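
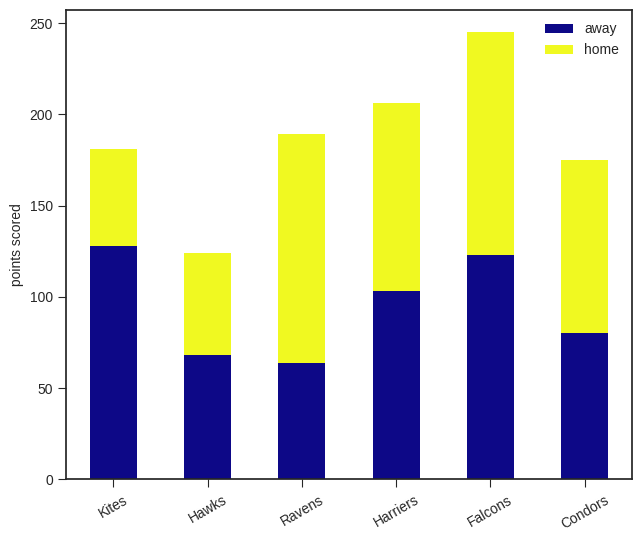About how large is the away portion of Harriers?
away top ≈ 100, bottom ≈ 0; segment ≈ 100.

≈ 100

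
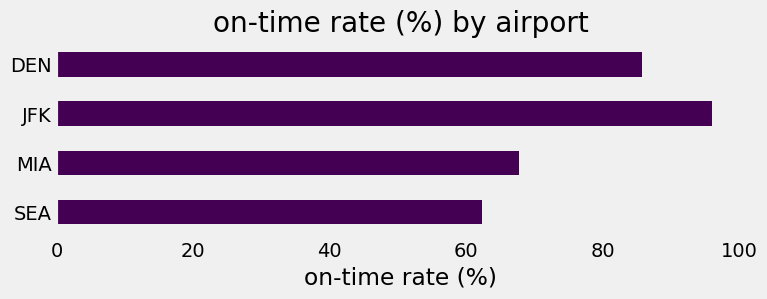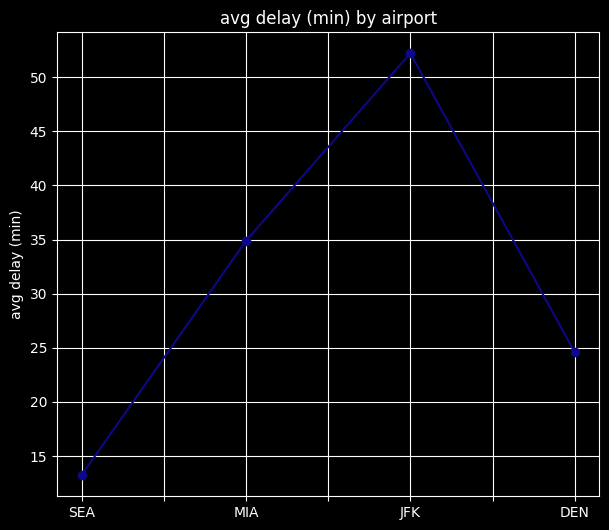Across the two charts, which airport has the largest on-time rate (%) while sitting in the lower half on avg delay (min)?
DEN

Chart 2 median avg delay (min) ≈ 30; below-median airports: SEA, DEN. Among those, DEN has the highest on-time rate (%) (≈ 90).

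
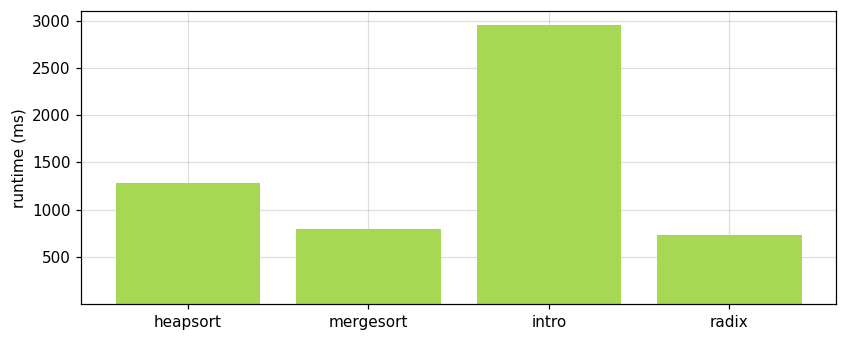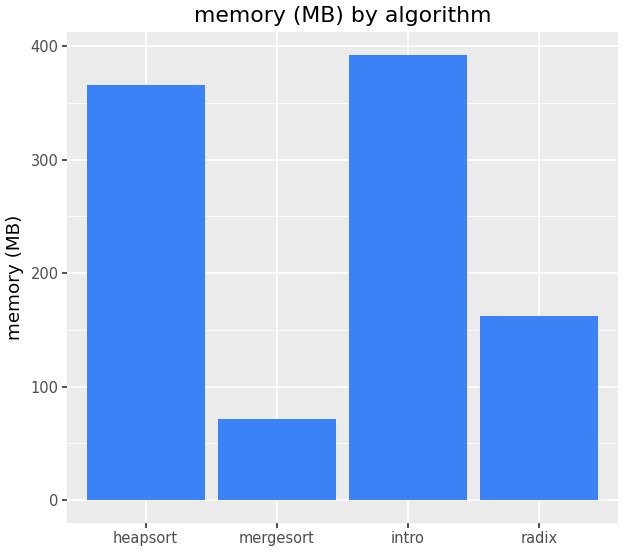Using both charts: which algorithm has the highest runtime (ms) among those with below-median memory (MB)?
Chart 2 median memory (MB) ≈ 250; below-median algorithms: mergesort, radix. Among those, mergesort has the highest runtime (ms) (≈ 1000).

mergesort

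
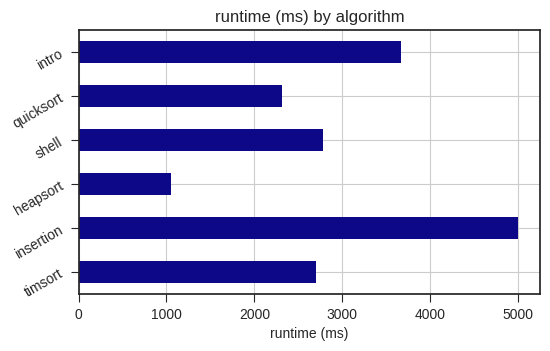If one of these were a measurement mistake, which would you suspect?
insertion ≈ 5000; the rest sit between ≈ 1000 and ≈ 3500.

insertion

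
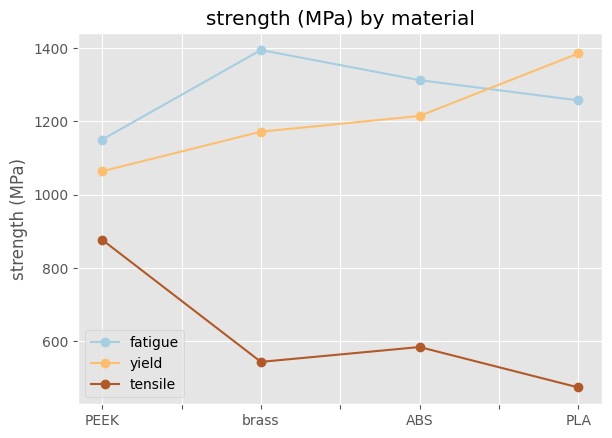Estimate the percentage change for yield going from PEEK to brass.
≈ +9.1%

PEEK ≈ 1100, brass ≈ 1200; (1200 − 1100) / 1100 ≈ +9.1%.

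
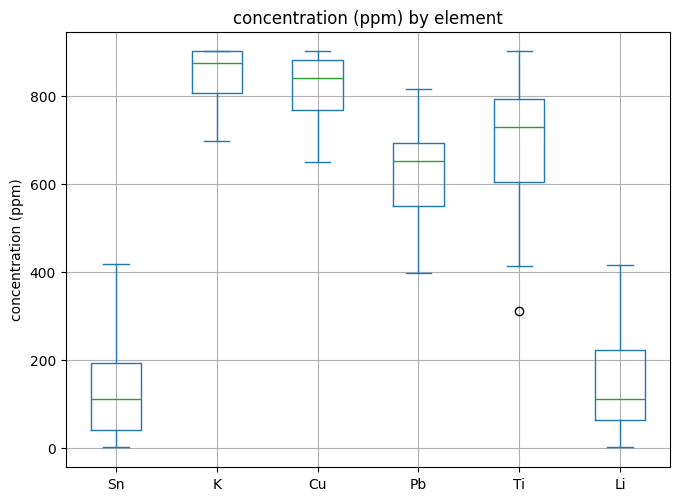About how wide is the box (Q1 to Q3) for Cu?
≈ 100

Q3 ≈ 900, Q1 ≈ 800; IQR ≈ 100.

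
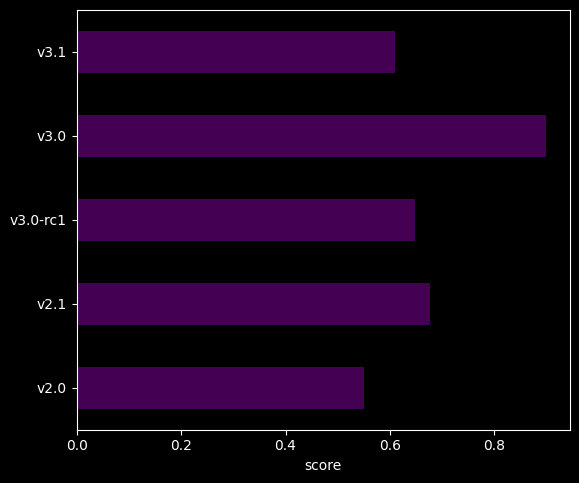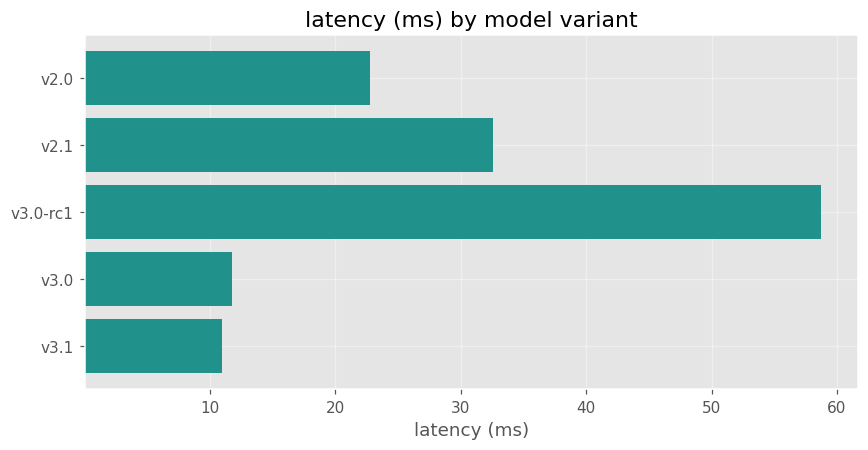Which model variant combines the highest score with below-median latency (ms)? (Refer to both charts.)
v3.0

Chart 2 median latency (ms) ≈ 20; below-median model variants: v3.0, v3.1. Among those, v3.0 has the highest score (≈ 0.9).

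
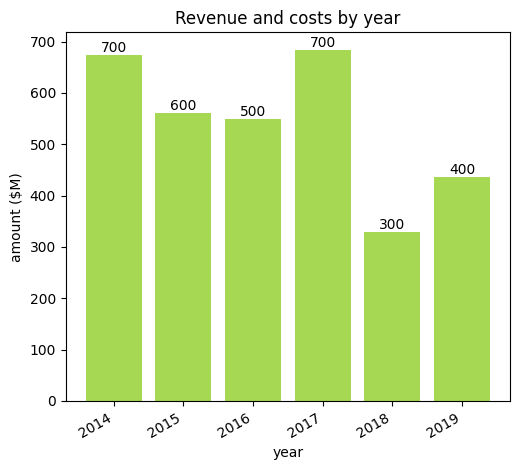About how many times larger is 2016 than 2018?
≈ 1.67×

2016 ≈ 500, 2018 ≈ 300; 500/300 ≈ 1.67.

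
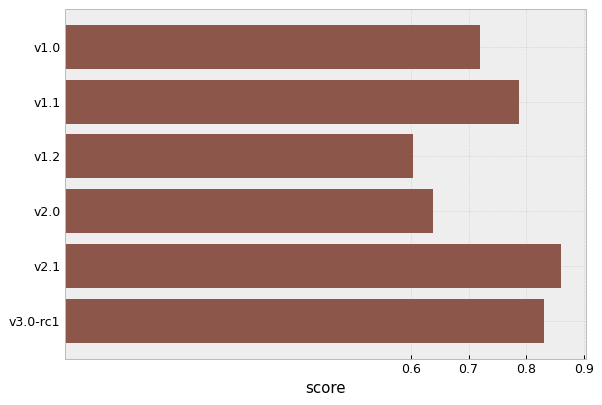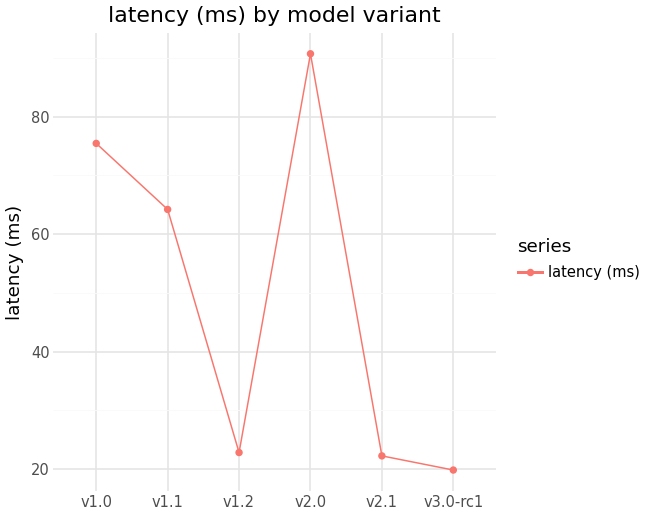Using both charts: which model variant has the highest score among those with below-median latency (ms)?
Chart 2 median latency (ms) ≈ 40; below-median model variants: v1.2, v2.1, v3.0-rc1. Among those, v2.1 has the highest score (≈ 0.9).

v2.1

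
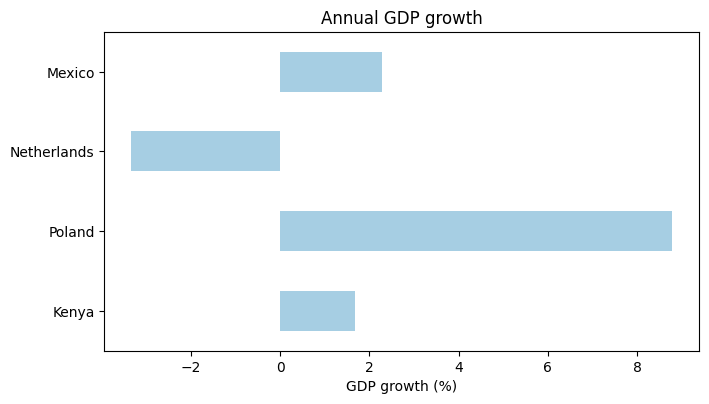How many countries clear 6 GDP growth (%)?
Above 6: Poland.

1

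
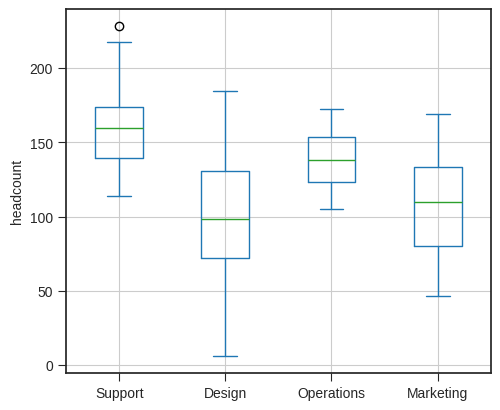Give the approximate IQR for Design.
Q3 ≈ 130, Q1 ≈ 70; IQR ≈ 60.

≈ 60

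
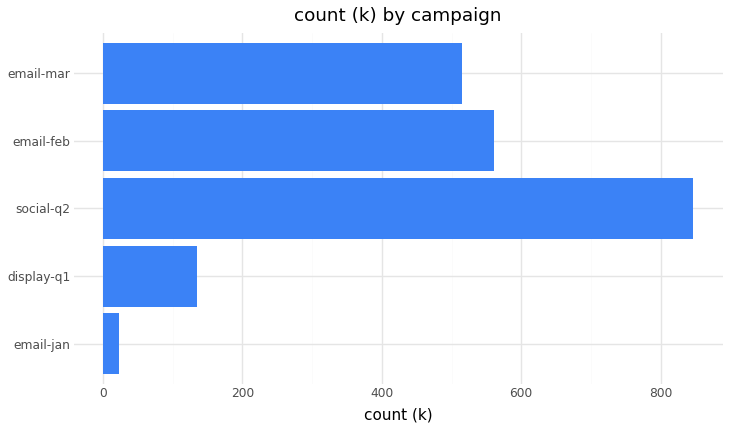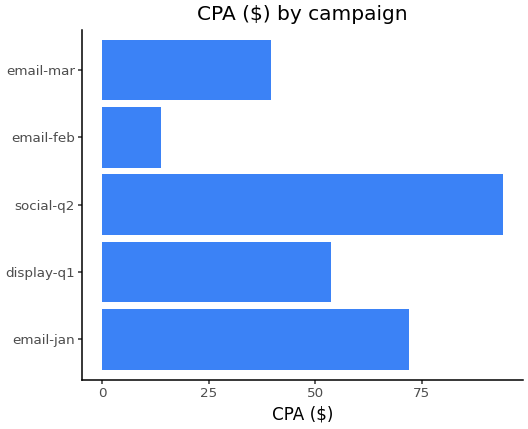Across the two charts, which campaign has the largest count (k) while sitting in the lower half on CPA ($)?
Chart 2 median CPA ($) ≈ 50; below-median campaigns: email-feb, email-mar. Among those, email-feb has the highest count (k) (≈ 600).

email-feb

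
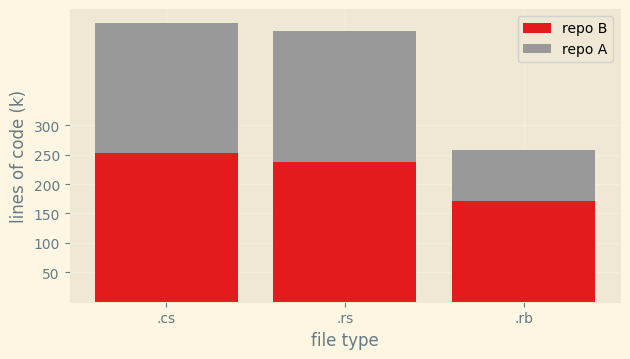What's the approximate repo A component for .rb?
repo A top ≈ 250, bottom ≈ 150; segment ≈ 100.

≈ 100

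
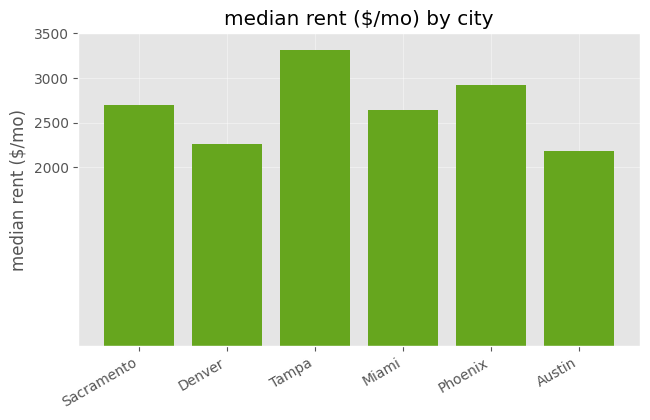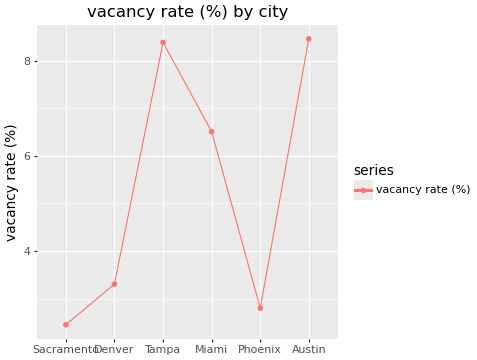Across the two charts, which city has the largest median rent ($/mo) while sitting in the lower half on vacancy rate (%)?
Phoenix

Chart 2 median vacancy rate (%) ≈ 5; below-median cities: Sacramento, Denver, Phoenix. Among those, Phoenix has the highest median rent ($/mo) (≈ 3000).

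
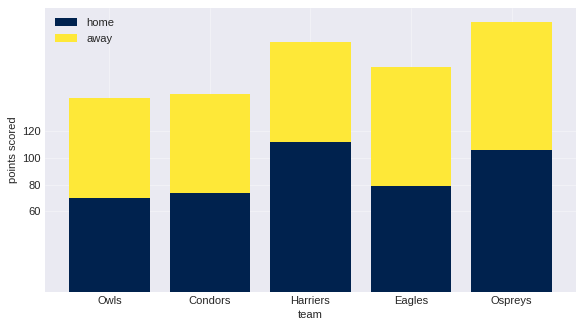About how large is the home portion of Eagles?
home top ≈ 80, bottom ≈ 0; segment ≈ 80.

≈ 80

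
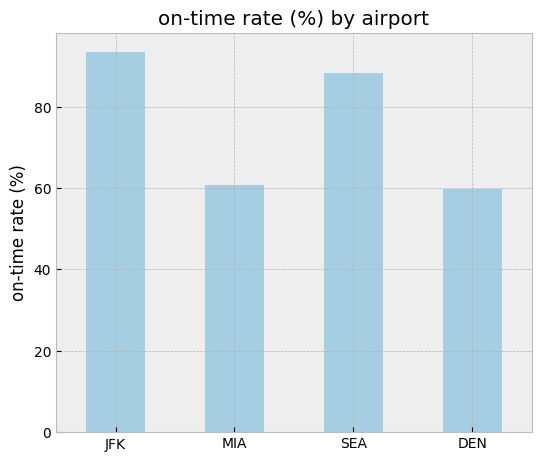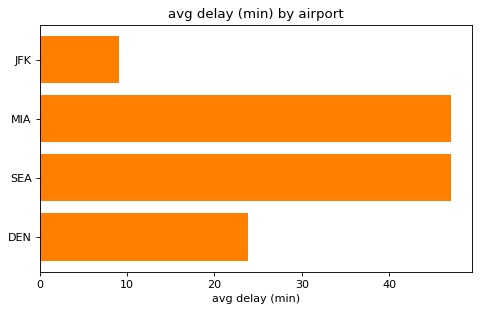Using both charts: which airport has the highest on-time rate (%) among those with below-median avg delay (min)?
Chart 2 median avg delay (min) ≈ 35; below-median airports: JFK, DEN. Among those, JFK has the highest on-time rate (%) (≈ 90).

JFK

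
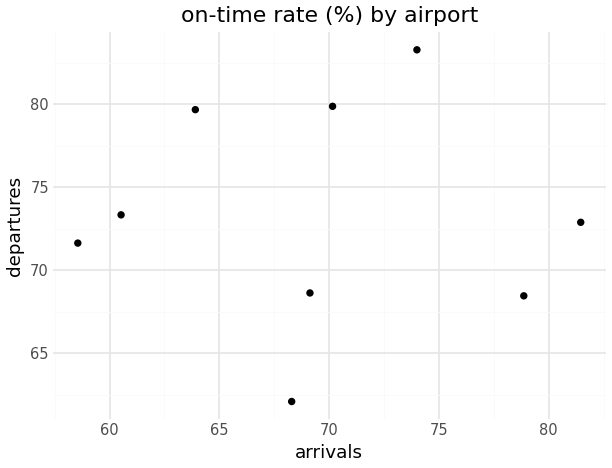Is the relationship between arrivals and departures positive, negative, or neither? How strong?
no clear correlation

Points are roughly uncorrelated; weak (|r| ≈ 0.0).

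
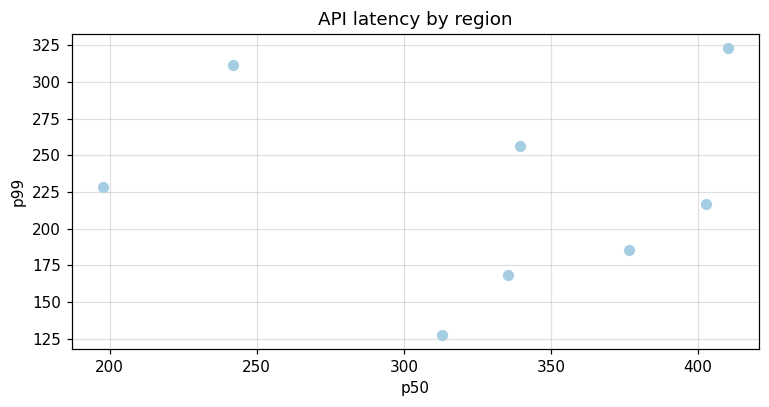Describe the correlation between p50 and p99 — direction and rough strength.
no clear correlation

Points are roughly uncorrelated; weak (|r| ≈ 0.0).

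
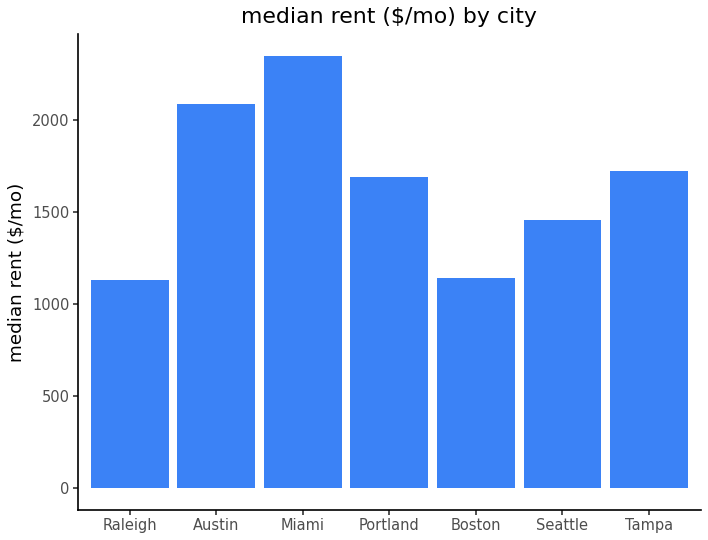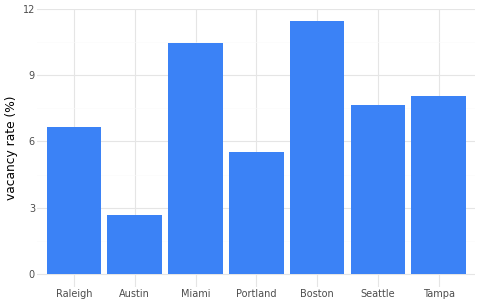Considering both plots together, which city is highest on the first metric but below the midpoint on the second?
Austin

Chart 2 median vacancy rate (%) ≈ 8; below-median cities: Raleigh, Austin, Portland. Among those, Austin has the highest median rent ($/mo) (≈ 2000).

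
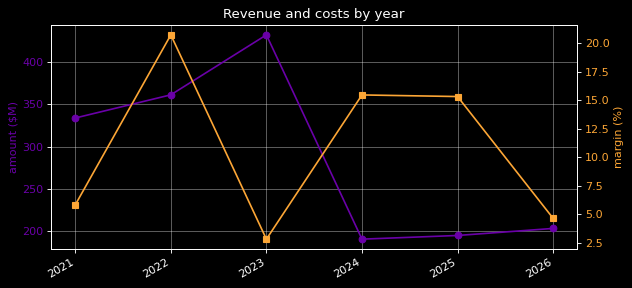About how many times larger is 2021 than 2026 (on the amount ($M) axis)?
2021 ≈ 325, 2026 ≈ 200; 325/200 ≈ 1.62.

≈ 1.62×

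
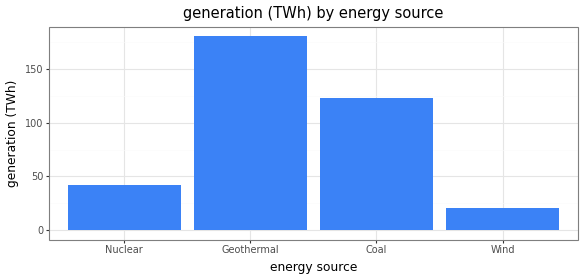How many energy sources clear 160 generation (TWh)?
Above 160: Geothermal.

1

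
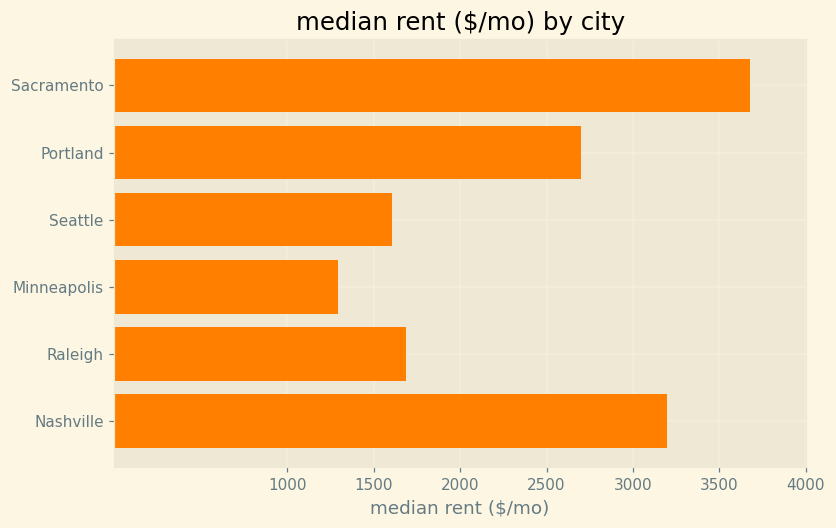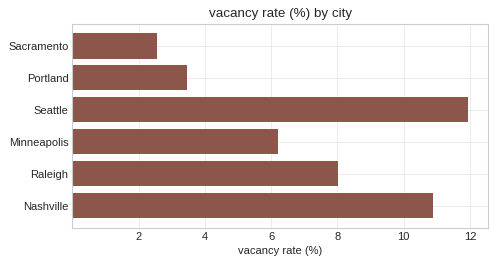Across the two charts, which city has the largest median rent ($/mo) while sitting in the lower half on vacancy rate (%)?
Sacramento

Chart 2 median vacancy rate (%) ≈ 8; below-median cities: Sacramento, Portland, Minneapolis. Among those, Sacramento has the highest median rent ($/mo) (≈ 3500).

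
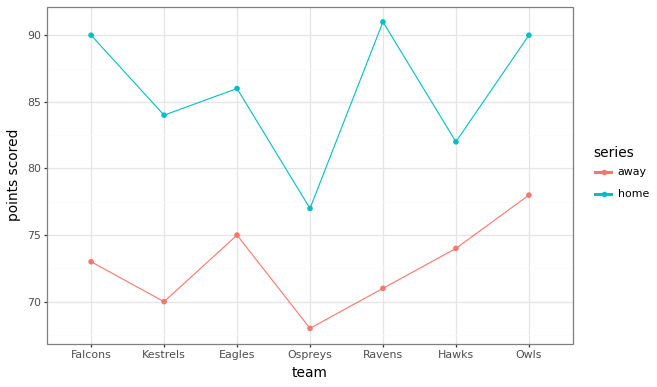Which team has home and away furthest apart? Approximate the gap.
Ravens, ≈ 20

Ravens: home ≈ 92, away ≈ 72 → gap ≈ 20. Next-largest (Falcons) is only ≈ 18.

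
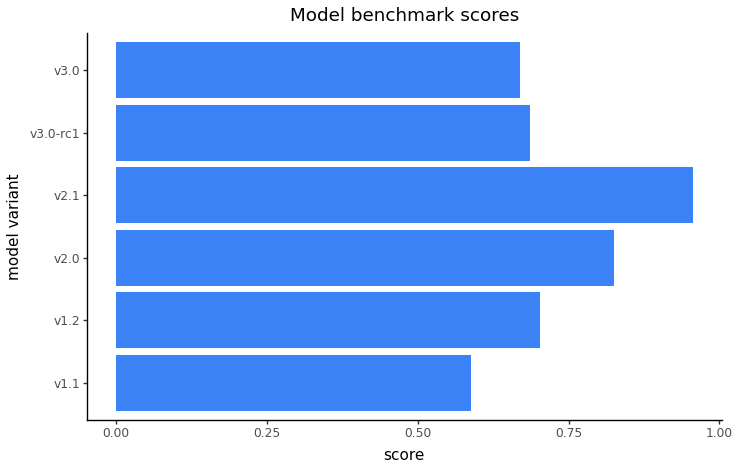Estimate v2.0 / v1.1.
v2.0 ≈ 0.8, v1.1 ≈ 0.6; 0.8/0.6 ≈ 1.33.

≈ 1.33×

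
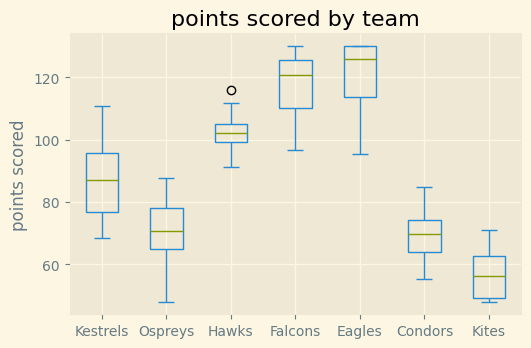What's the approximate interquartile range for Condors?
Q3 ≈ 70, Q1 ≈ 60; IQR ≈ 10.

≈ 10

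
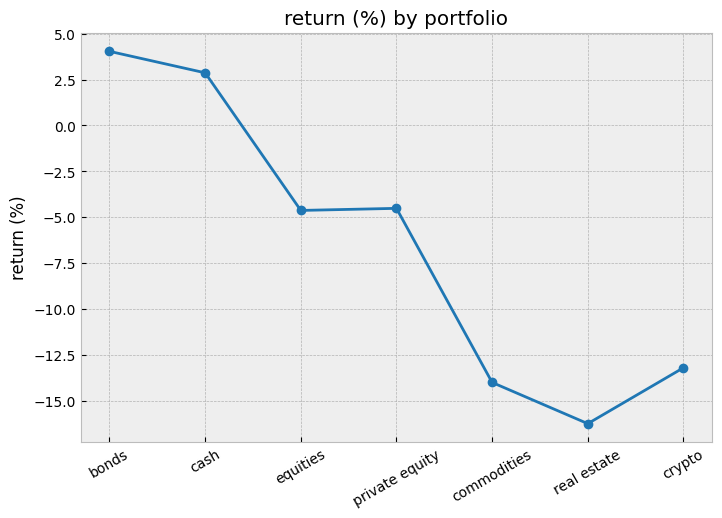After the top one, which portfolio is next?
cash

Top 3: bonds ≈ 4, cash ≈ 2, private equity ≈ -4.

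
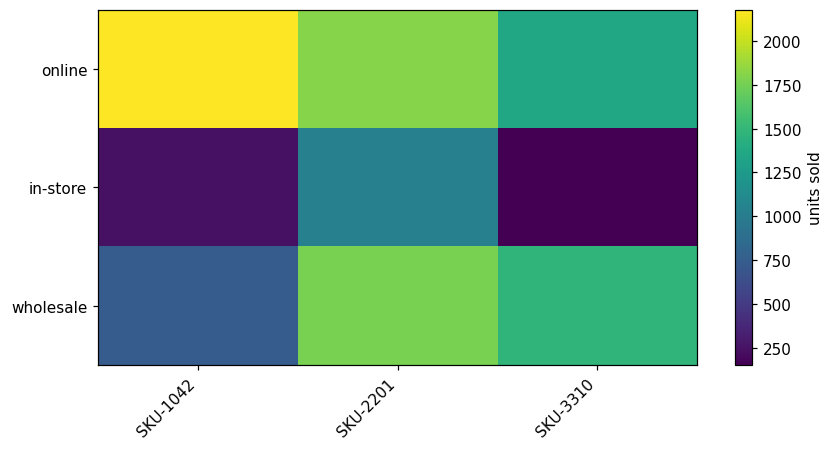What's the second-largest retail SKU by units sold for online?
Top 3 for online: SKU-1042 ≈ 2200, SKU-2201 ≈ 1800, SKU-3310 ≈ 1400.

SKU-2201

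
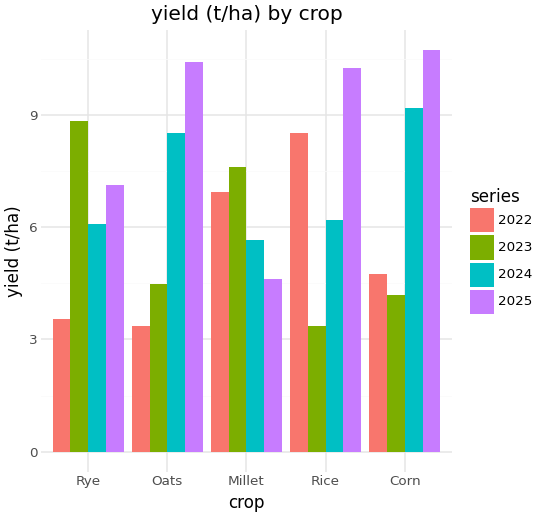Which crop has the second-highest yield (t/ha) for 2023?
Top 3 for 2023: Rye ≈ 9, Millet ≈ 8, Oats ≈ 4.

Millet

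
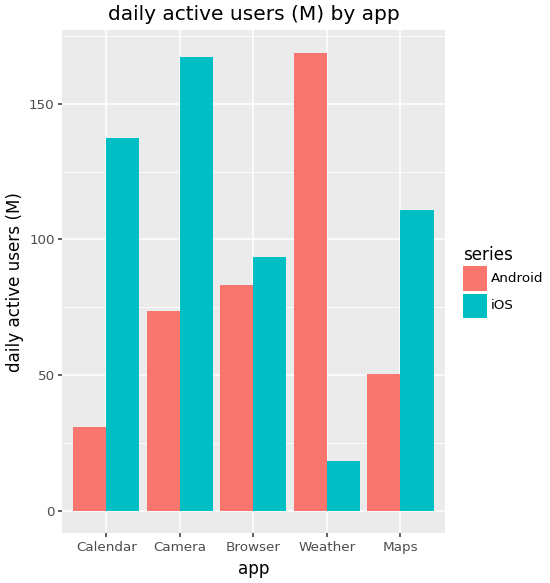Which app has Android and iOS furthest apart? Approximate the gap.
Weather, ≈ 140 M

Weather: Android ≈ 160, iOS ≈ 20 → gap ≈ 140. Next-largest (Calendar) is only ≈ 100.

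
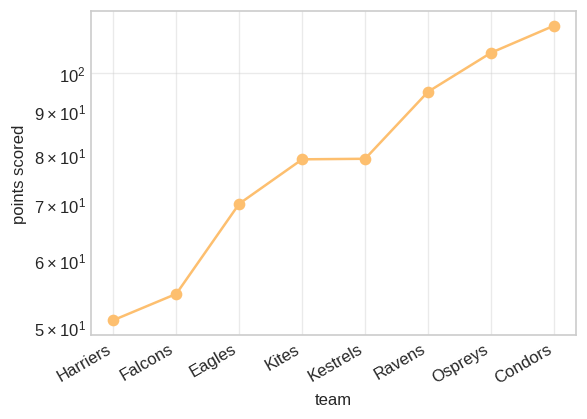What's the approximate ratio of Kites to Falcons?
≈ 1.6×

Kites ≈ 80, Falcons ≈ 50; 80/50 ≈ 1.6.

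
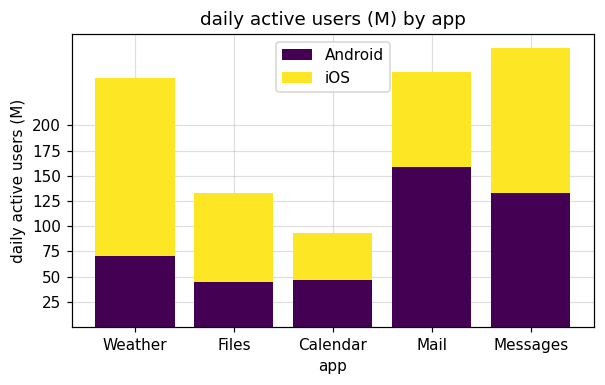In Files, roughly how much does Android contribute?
Android top ≈ 50, bottom ≈ 0; segment ≈ 50.

≈ 50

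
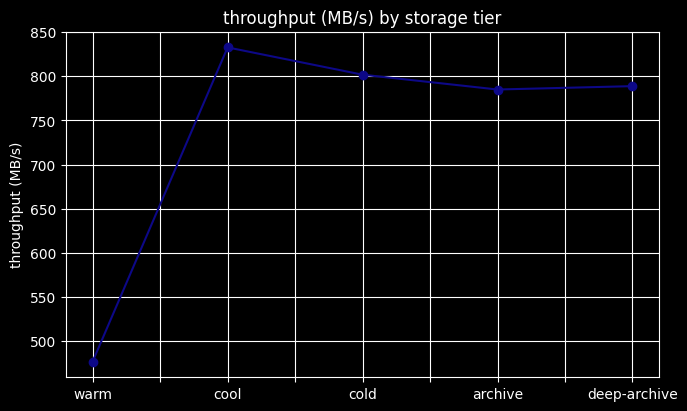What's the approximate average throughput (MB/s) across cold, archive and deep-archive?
≈ 800

(800 + 800 + 800) / 3 ≈ 800.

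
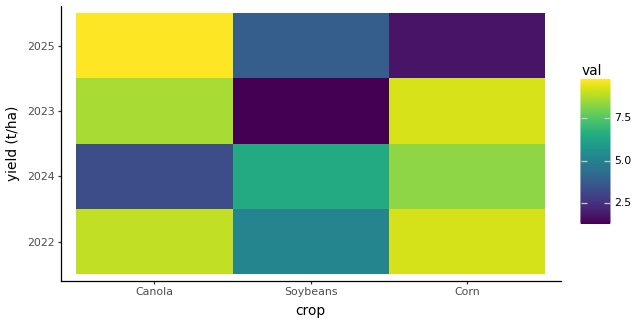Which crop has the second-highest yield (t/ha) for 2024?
Top 3 for 2024: Corn ≈ 8, Soybeans ≈ 6, Canola ≈ 3.

Soybeans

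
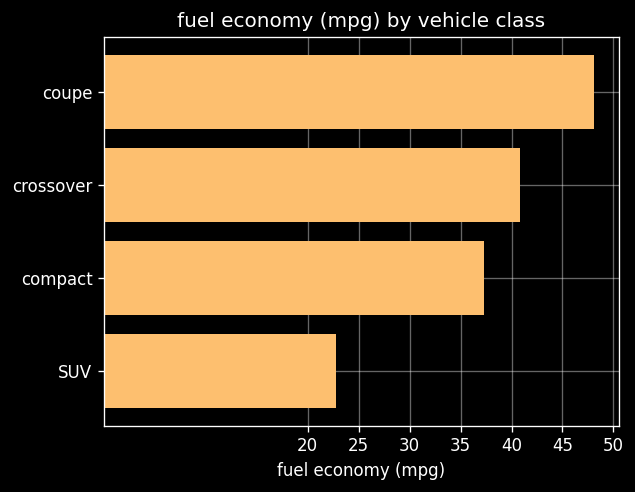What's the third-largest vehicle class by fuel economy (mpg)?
compact

Top 4: coupe ≈ 50, crossover ≈ 40, compact ≈ 35, SUV ≈ 25.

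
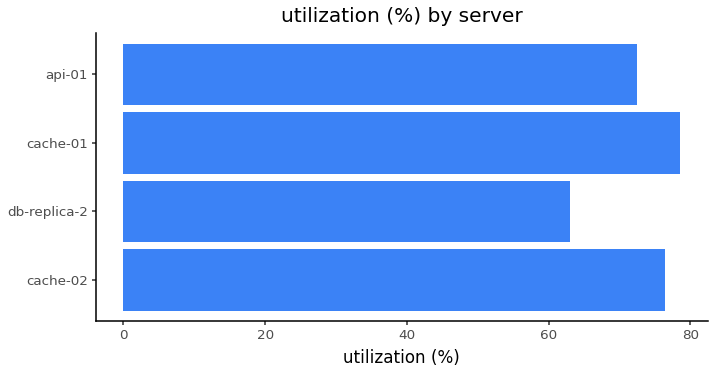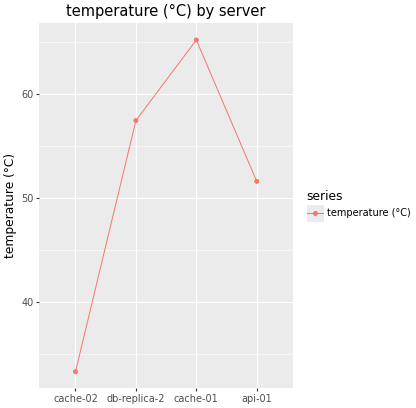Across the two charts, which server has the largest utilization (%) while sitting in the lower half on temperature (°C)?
Chart 2 median temperature (°C) ≈ 50; below-median servers: cache-02, api-01. Among those, cache-02 has the highest utilization (%) (≈ 80).

cache-02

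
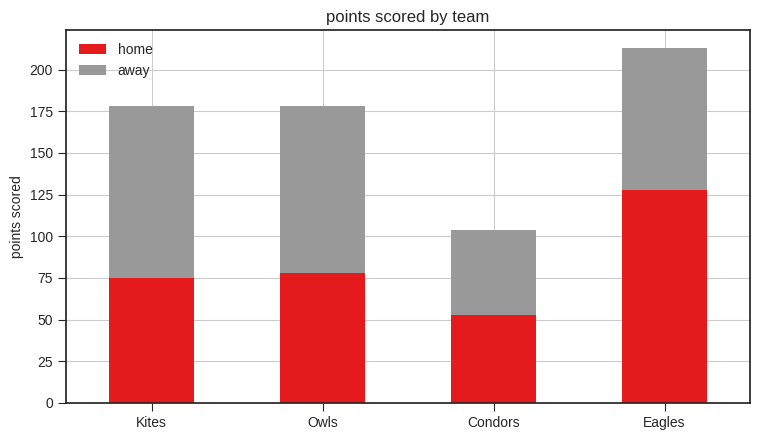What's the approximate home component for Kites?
≈ 80

home top ≈ 80, bottom ≈ 0; segment ≈ 80.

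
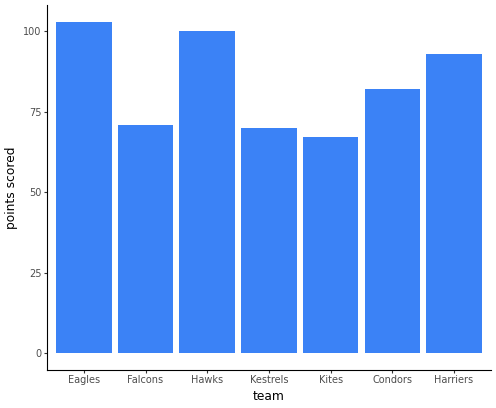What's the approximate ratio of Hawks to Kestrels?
≈ 1.43×

Hawks ≈ 100, Kestrels ≈ 70; 100/70 ≈ 1.43.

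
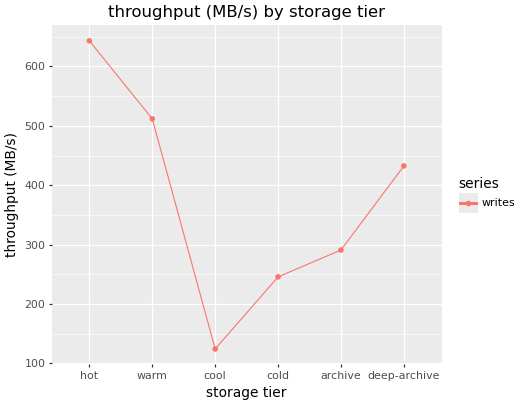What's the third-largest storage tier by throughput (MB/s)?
deep-archive

Top 4: hot ≈ 650, warm ≈ 500, deep-archive ≈ 450, archive ≈ 300.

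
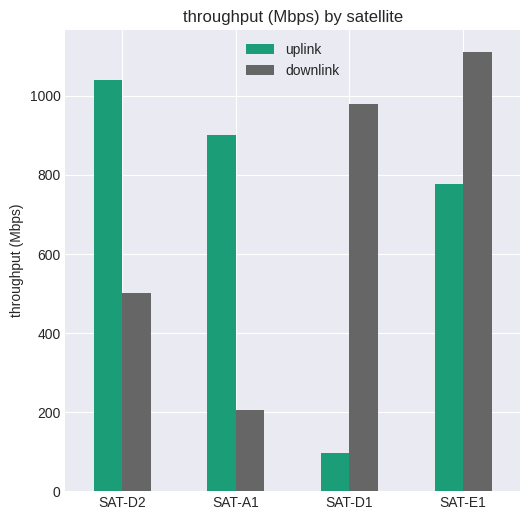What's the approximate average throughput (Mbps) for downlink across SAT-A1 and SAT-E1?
≈ 650

(200 + 1100) / 2 ≈ 650.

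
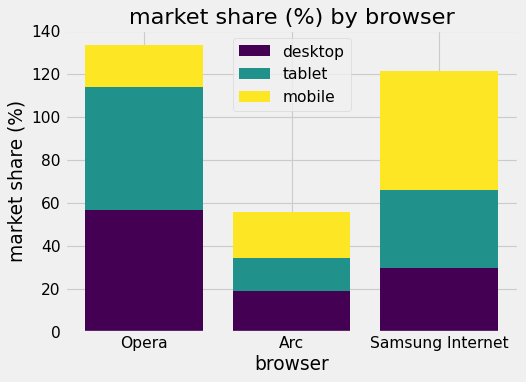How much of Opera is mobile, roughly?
≈ 20

mobile top ≈ 140, bottom ≈ 120; segment ≈ 20.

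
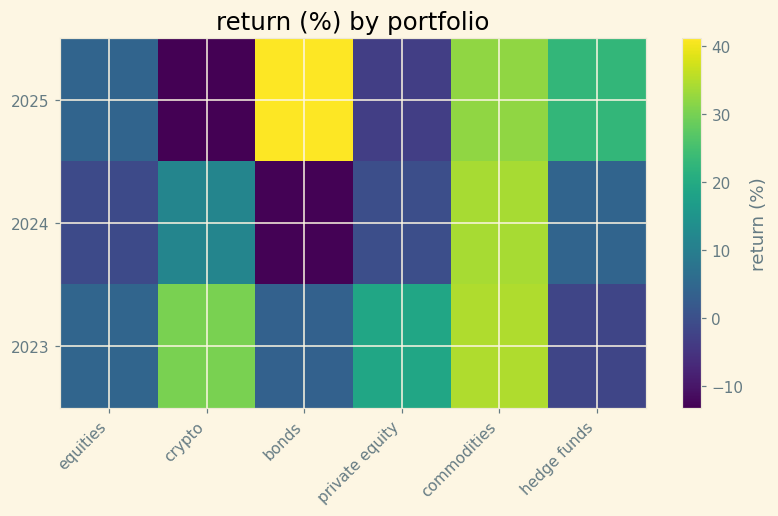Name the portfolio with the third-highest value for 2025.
Top 4 for 2025: bonds ≈ 40, commodities ≈ 30, hedge funds ≈ 25, equities ≈ 5.

hedge funds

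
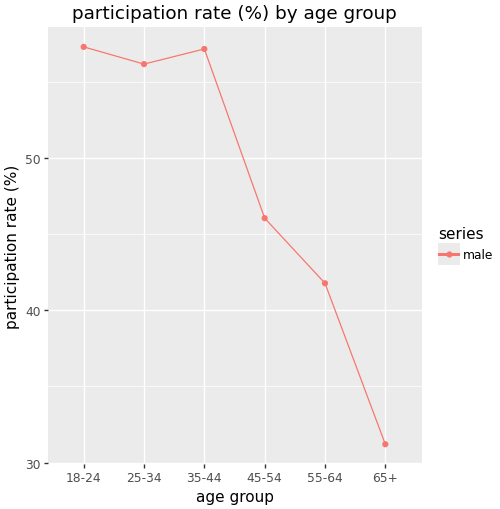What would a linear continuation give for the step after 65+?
≈ 22.5

Last three: 45, 40, 30 → slope ≈ -7.5/step → next ≈ 22.5.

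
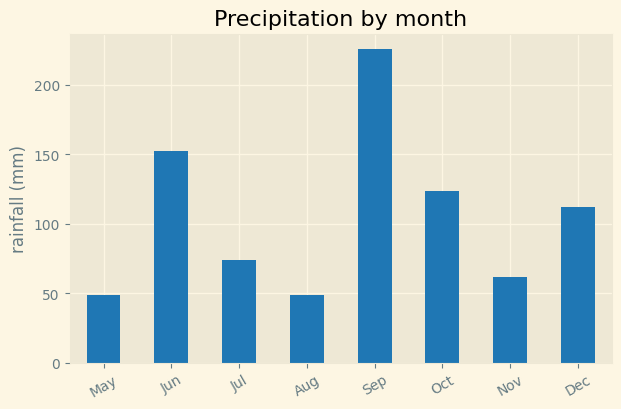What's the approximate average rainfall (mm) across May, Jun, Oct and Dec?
≈ 110

(40 + 160 + 120 + 120) / 4 ≈ 110.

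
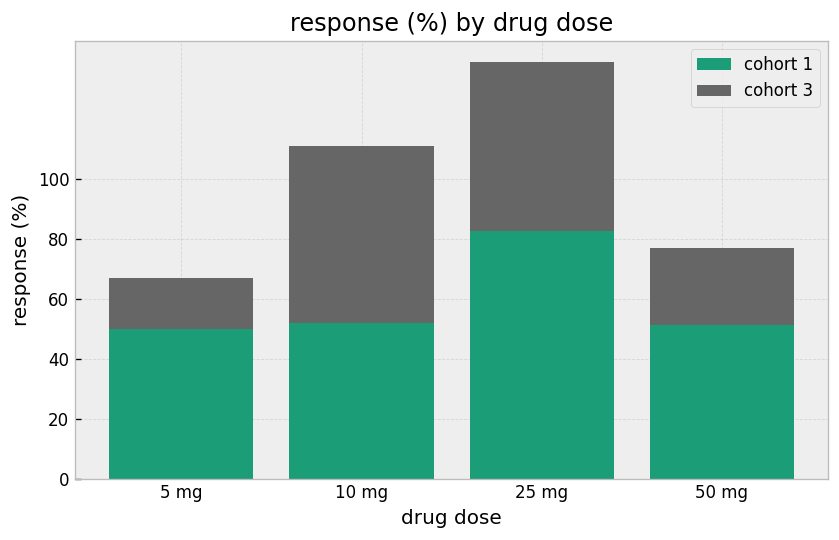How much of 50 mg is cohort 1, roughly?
cohort 1 top ≈ 60, bottom ≈ 0; segment ≈ 60.

≈ 60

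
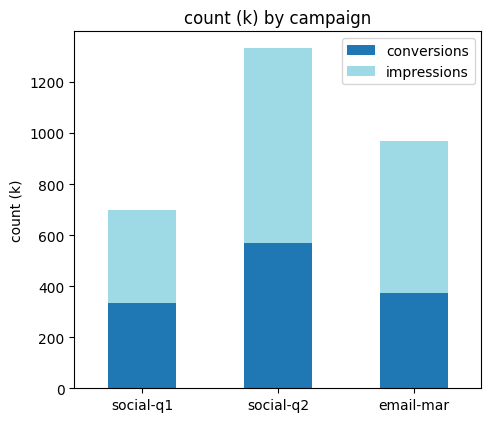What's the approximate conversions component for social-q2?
conversions top ≈ 600, bottom ≈ 0; segment ≈ 600.

≈ 600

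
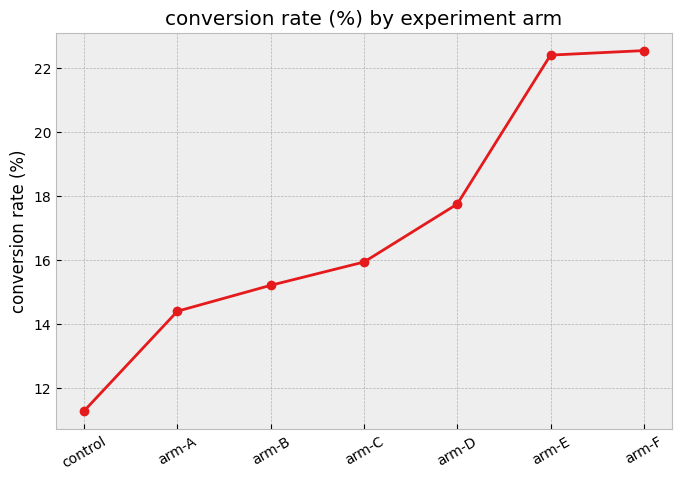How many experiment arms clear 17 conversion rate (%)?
Above 17: arm-D, arm-E, arm-F.

3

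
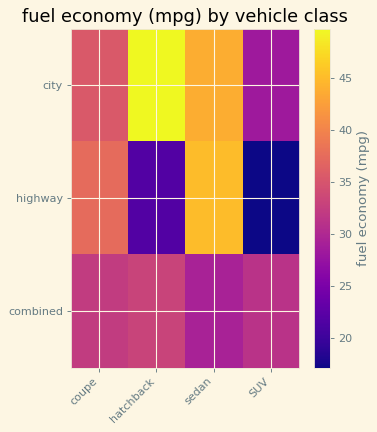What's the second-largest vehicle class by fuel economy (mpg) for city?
sedan

Top 3 for city: hatchback ≈ 50, sedan ≈ 45, coupe ≈ 35.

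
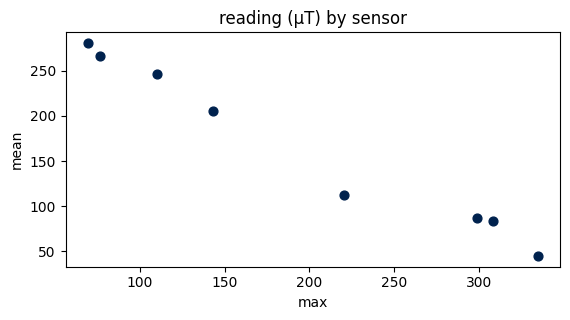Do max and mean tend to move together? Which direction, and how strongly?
Points are negatively correlated; strong (|r| ≈ 1.0).

negative, strong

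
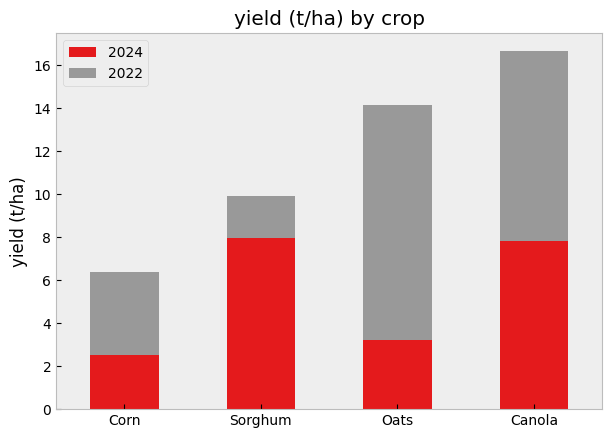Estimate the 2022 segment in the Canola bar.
2022 top ≈ 16, bottom ≈ 8; segment ≈ 8.

≈ 8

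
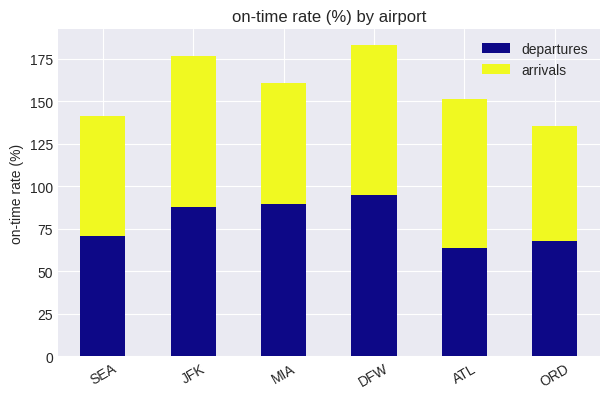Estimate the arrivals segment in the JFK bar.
arrivals top ≈ 180, bottom ≈ 80; segment ≈ 100.

≈ 100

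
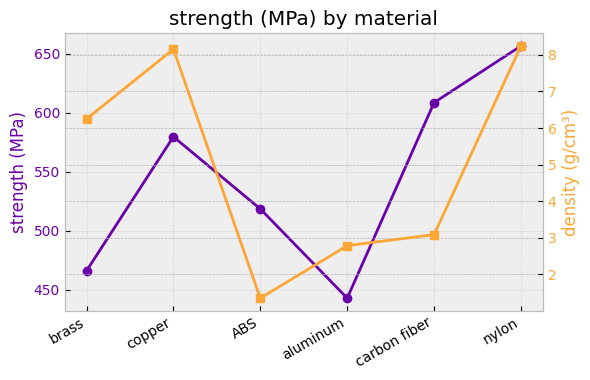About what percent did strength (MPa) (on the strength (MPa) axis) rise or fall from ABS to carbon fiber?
≈ +15.4%

ABS ≈ 520, carbon fiber ≈ 600; (600 − 520) / 520 ≈ +15.4%.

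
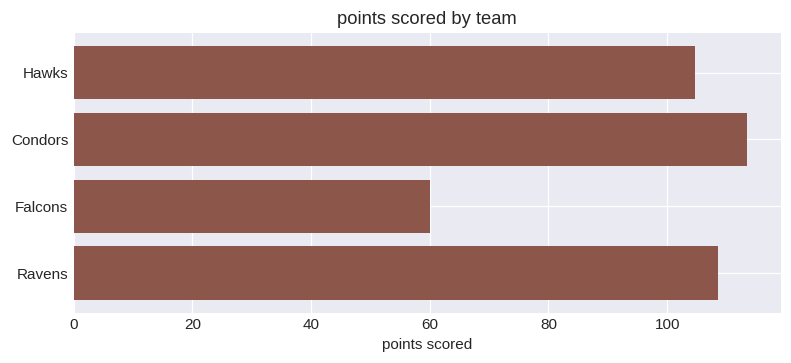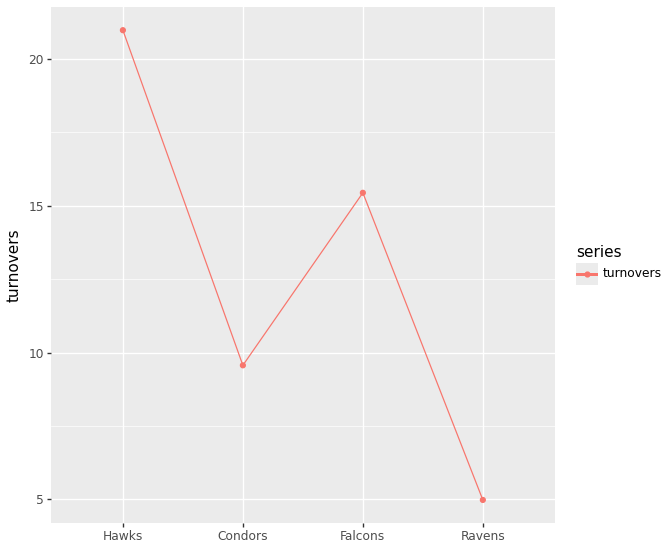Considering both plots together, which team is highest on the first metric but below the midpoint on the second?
Chart 2 median turnovers ≈ 12; below-median teams: Condors, Ravens. Among those, Condors has the highest points scored (≈ 120).

Condors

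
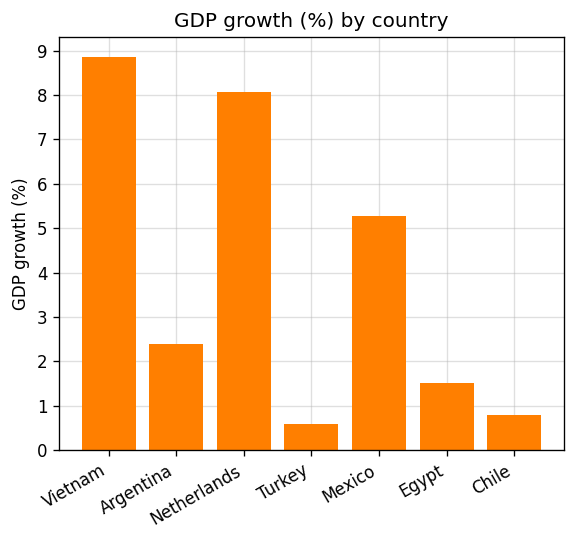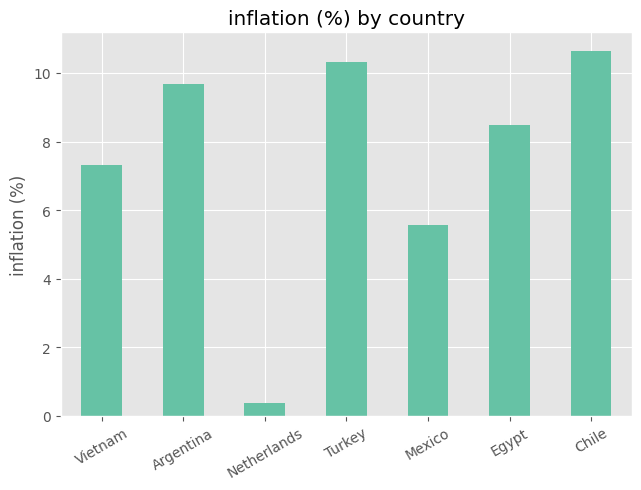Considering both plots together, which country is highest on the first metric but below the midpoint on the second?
Chart 2 median inflation (%) ≈ 8; below-median countries: Vietnam, Netherlands, Mexico. Among those, Vietnam has the highest GDP growth (%) (≈ 9).

Vietnam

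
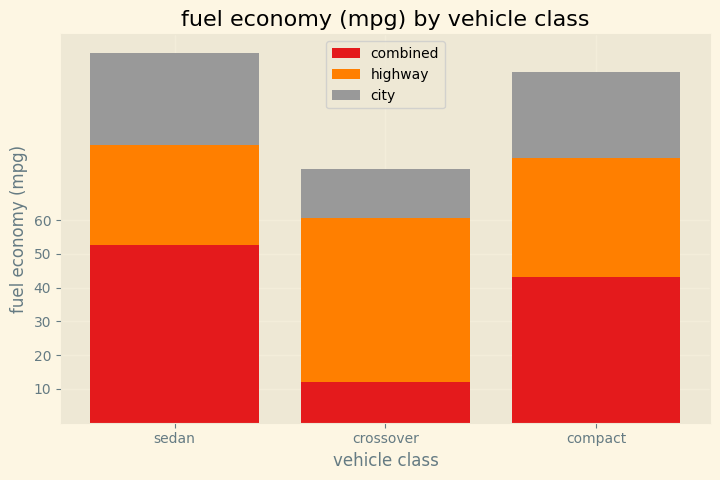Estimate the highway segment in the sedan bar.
highway top ≈ 80, bottom ≈ 50; segment ≈ 30.

≈ 30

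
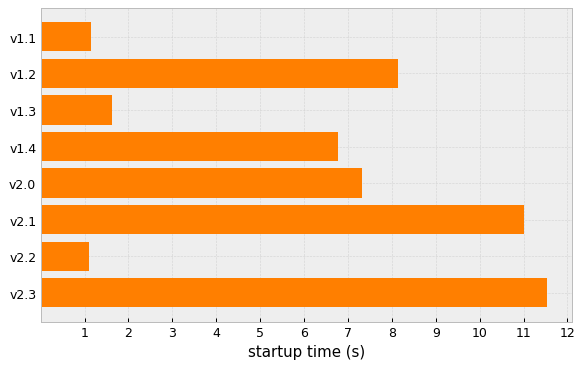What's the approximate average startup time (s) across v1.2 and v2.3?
≈ 10

(8 + 12) / 2 ≈ 10.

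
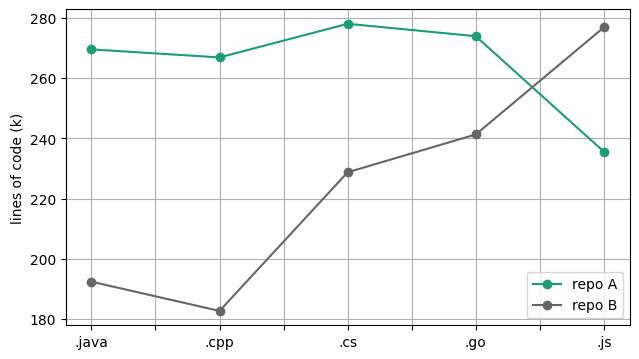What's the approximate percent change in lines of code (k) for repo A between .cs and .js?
.cs ≈ 280, .js ≈ 240; (240 − 280) / 280 ≈ -14.3%.

≈ -14.3%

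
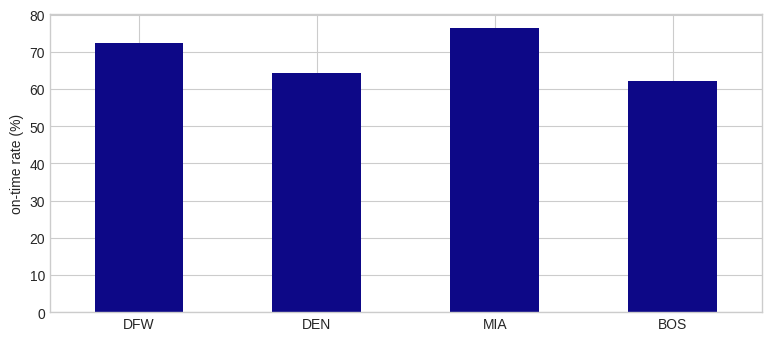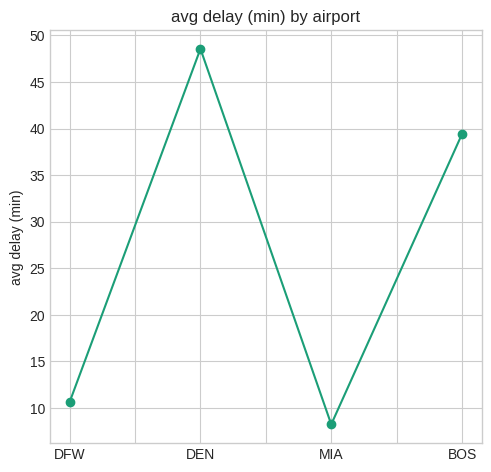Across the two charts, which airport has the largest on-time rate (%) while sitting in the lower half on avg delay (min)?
Chart 2 median avg delay (min) ≈ 25; below-median airports: DFW, MIA. Among those, MIA has the highest on-time rate (%) (≈ 80).

MIA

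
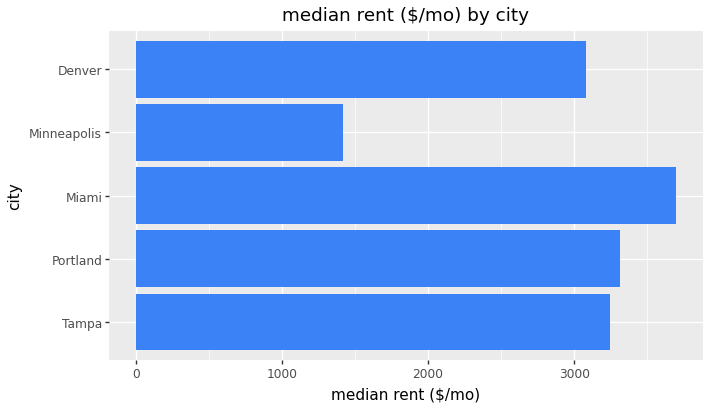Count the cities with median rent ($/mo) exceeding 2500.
4

Above 2500: Tampa, Portland, Miami, Denver.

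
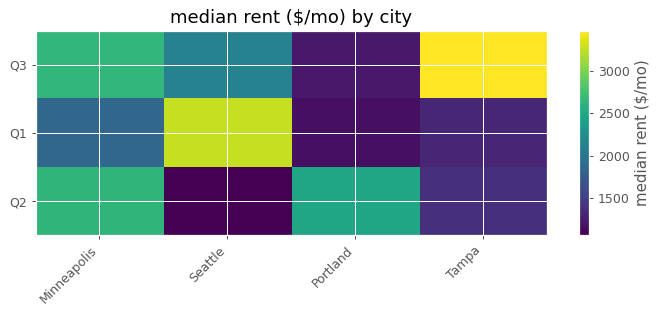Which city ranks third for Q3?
Seattle

Top 4 for Q3: Tampa ≈ 3500, Minneapolis ≈ 2500, Seattle ≈ 2000, Portland ≈ 1000.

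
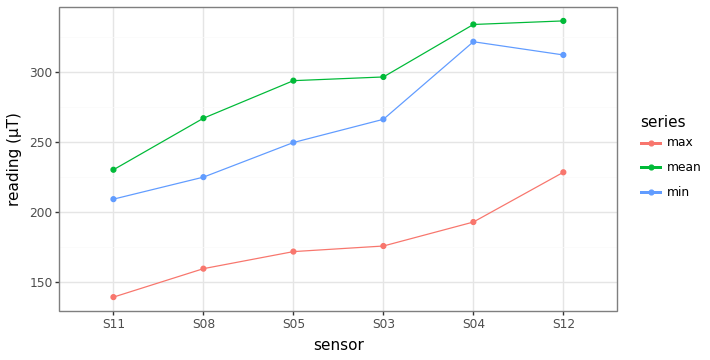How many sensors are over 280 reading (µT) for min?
2

Above 280: S04, S12.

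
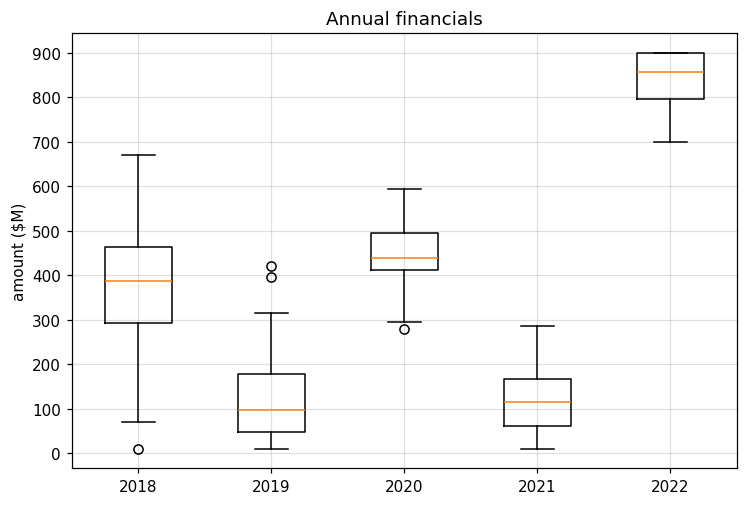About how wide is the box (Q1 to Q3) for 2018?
≈ 200

Q3 ≈ 500, Q1 ≈ 300; IQR ≈ 200.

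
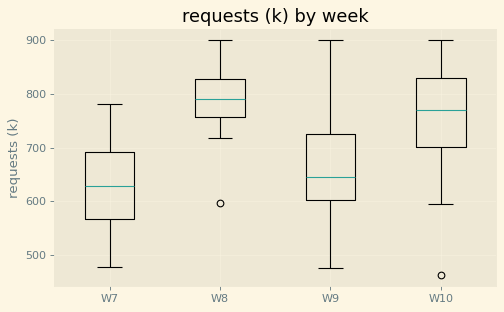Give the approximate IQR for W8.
≈ 60

Q3 ≈ 820, Q1 ≈ 760; IQR ≈ 60.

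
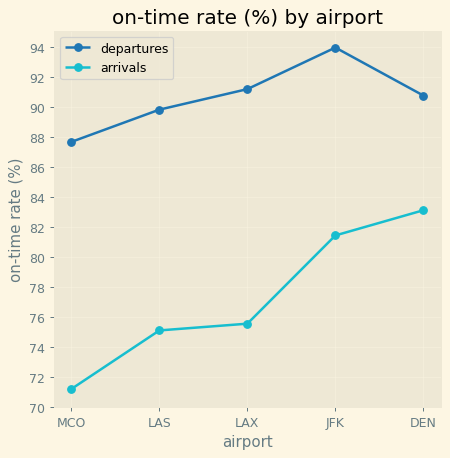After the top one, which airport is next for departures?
Top 3 for departures: JFK ≈ 94, LAX ≈ 92, DEN ≈ 90.

LAX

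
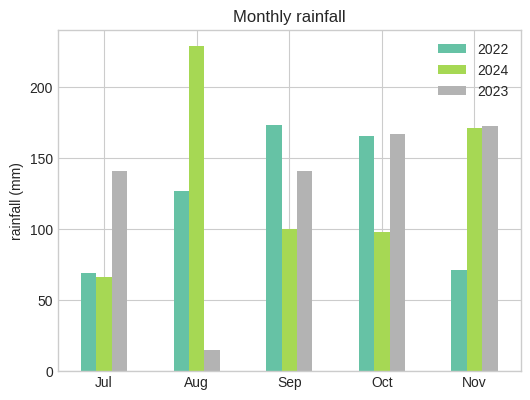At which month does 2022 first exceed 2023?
Jul: 2022 ≈ 60 vs 2023 ≈ 140 (not yet); Aug: 2022 ≈ 120 vs 2023 ≈ 20 (first crossover).

Aug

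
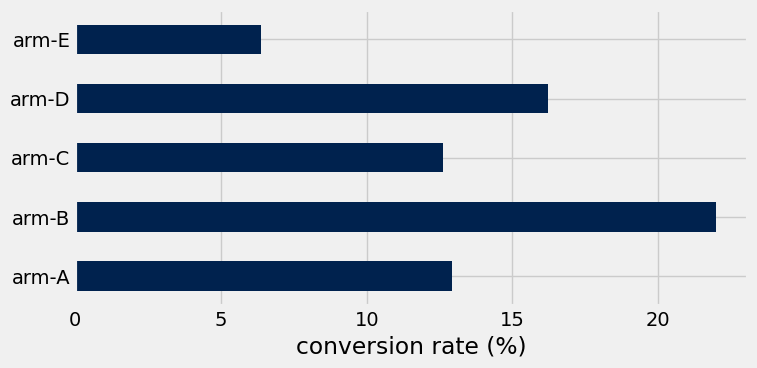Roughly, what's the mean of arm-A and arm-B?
(12 + 22) / 2 ≈ 17.

≈ 17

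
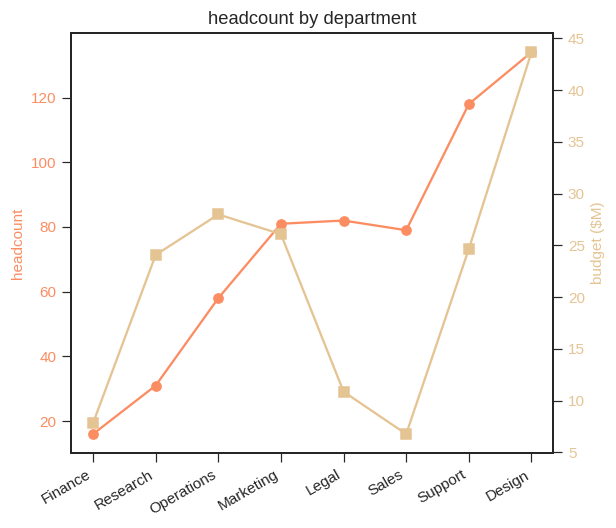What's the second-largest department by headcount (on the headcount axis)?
Support

Top 3 (on the headcount axis): Design ≈ 130, Support ≈ 120, Legal ≈ 80.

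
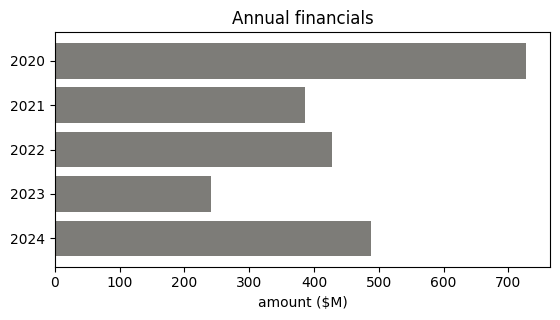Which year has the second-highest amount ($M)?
2024

Top 3: 2020 ≈ 700, 2024 ≈ 500, 2022 ≈ 400.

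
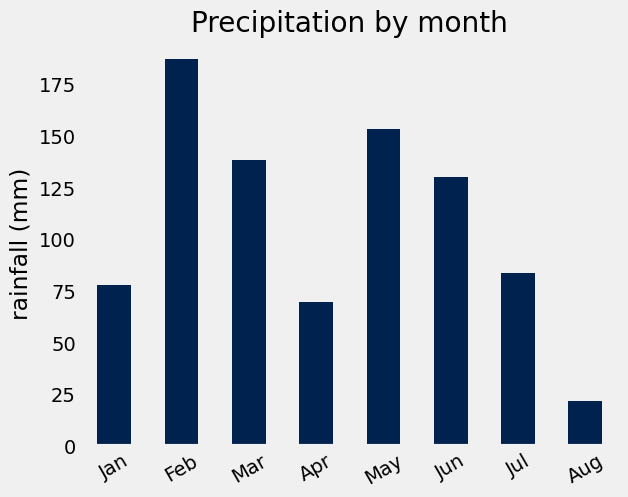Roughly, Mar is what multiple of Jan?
Mar ≈ 140, Jan ≈ 80; 140/80 ≈ 1.75.

≈ 1.75×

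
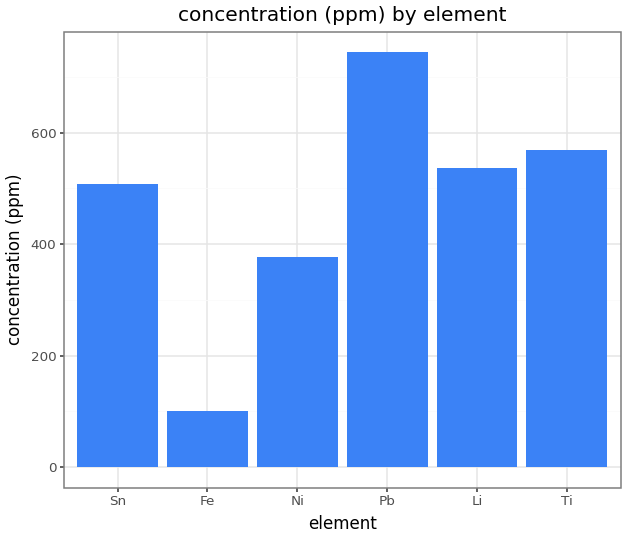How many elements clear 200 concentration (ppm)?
5

Above 200: Sn, Ni, Pb, Li, Ti.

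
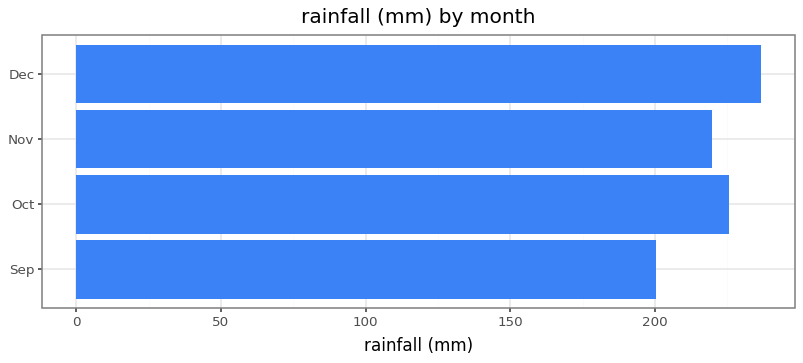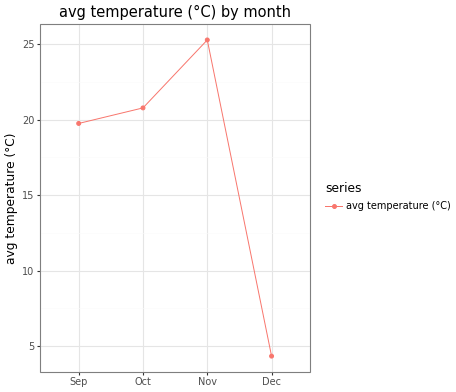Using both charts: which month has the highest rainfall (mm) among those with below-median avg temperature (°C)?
Chart 2 median avg temperature (°C) ≈ 20; below-median months: Sep, Dec. Among those, Dec has the highest rainfall (mm) (≈ 225).

Dec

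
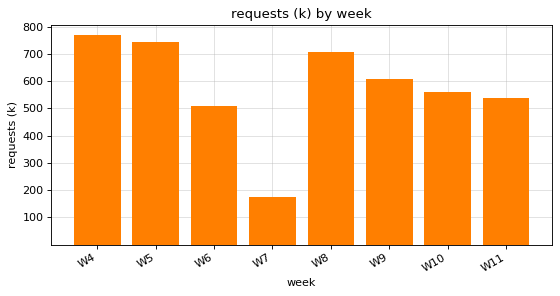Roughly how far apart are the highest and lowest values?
≈ 600

Max W4 ≈ 800, min W7 ≈ 200; range ≈ 600.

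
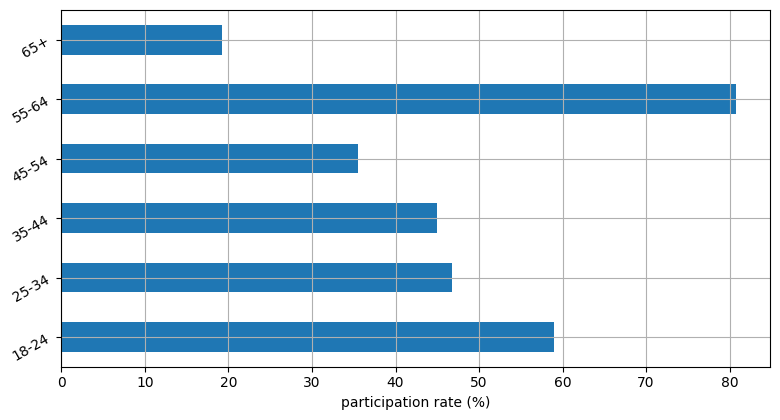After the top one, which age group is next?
Top 3: 55-64 ≈ 80, 18-24 ≈ 60, 25-34 ≈ 50.

18-24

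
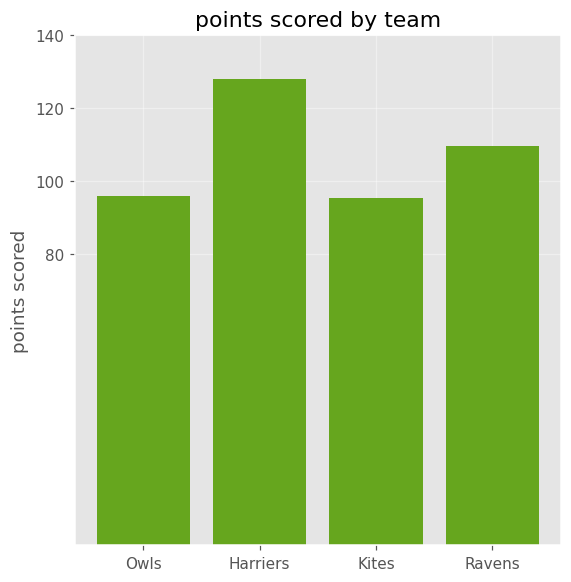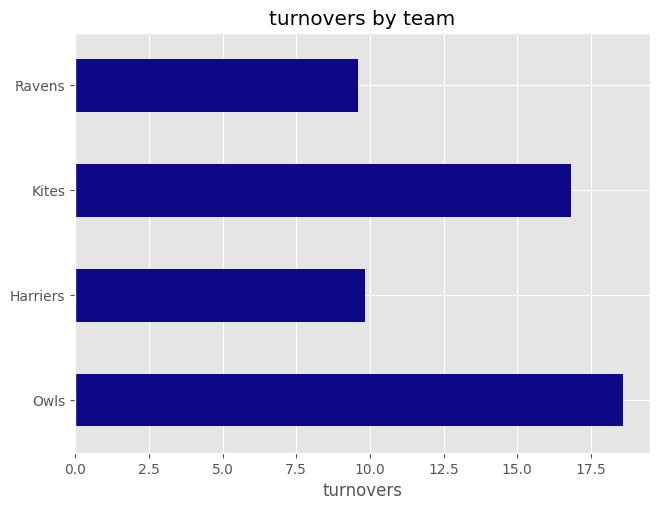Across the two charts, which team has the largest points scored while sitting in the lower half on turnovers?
Chart 2 median turnovers ≈ 14; below-median teams: Harriers, Ravens. Among those, Harriers has the highest points scored (≈ 120).

Harriers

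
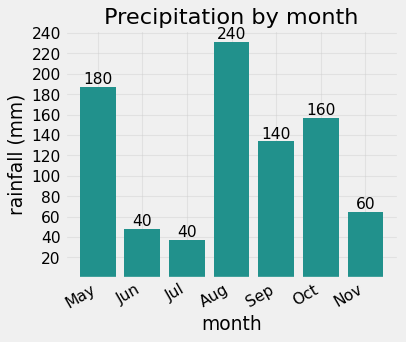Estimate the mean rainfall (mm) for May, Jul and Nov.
≈ 93

(180 + 40 + 60) / 3 ≈ 93.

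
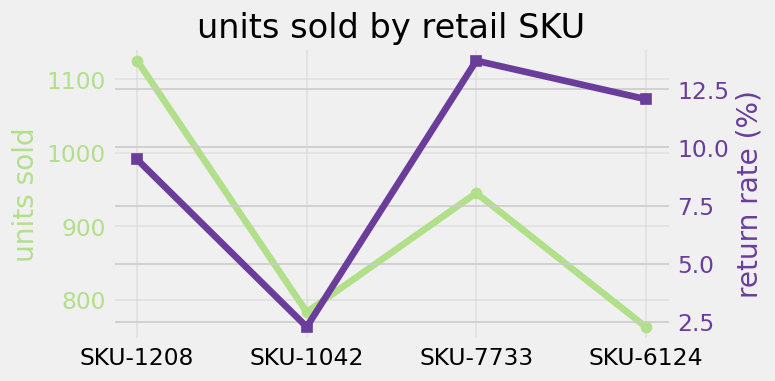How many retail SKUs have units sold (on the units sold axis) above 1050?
Above 1050: SKU-1208.

1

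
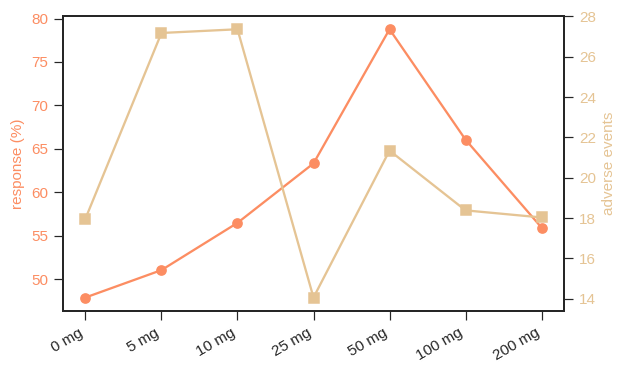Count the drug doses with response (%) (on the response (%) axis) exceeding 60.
Above 60: 25 mg, 50 mg, 100 mg.

3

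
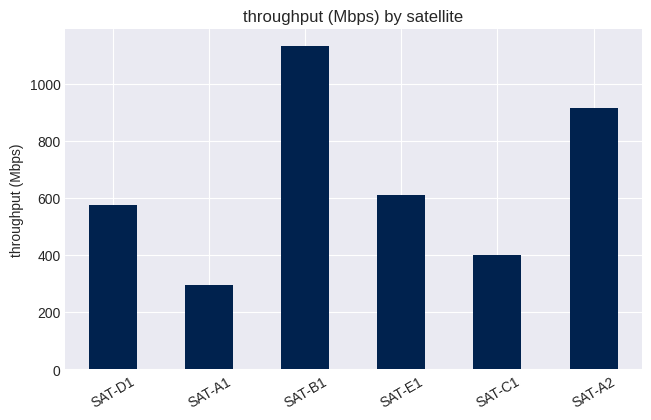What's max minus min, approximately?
Max SAT-B1 ≈ 1100, min SAT-A1 ≈ 300; range ≈ 800.

≈ 800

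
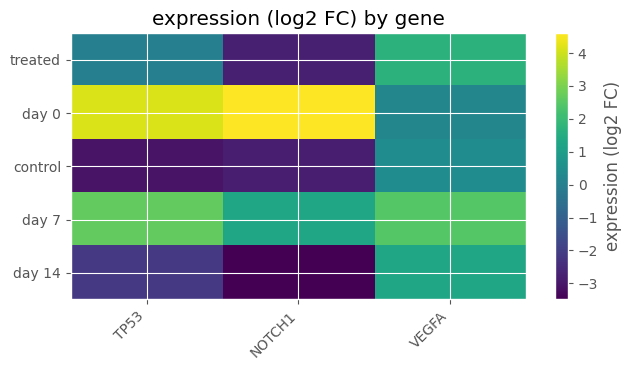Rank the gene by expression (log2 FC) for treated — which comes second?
Top 3 for treated: VEGFA ≈ 2, TP53 ≈ 0, NOTCH1 ≈ -3.

TP53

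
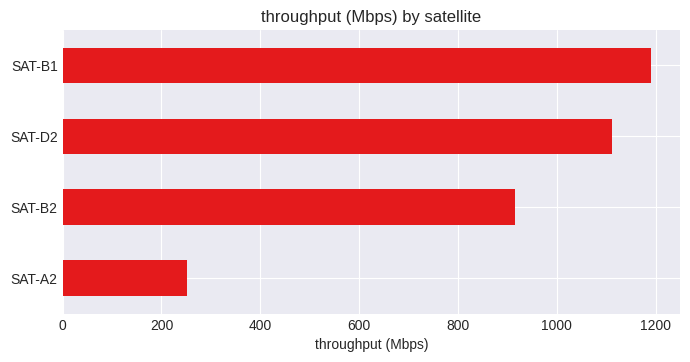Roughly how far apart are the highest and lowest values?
Max SAT-B1 ≈ 1200, min SAT-A2 ≈ 300; range ≈ 900.

≈ 900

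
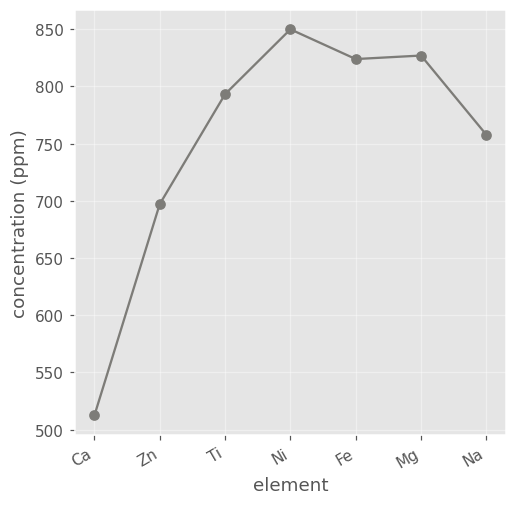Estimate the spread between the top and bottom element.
Max Ni ≈ 850, min Ca ≈ 500; range ≈ 350.

≈ 350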